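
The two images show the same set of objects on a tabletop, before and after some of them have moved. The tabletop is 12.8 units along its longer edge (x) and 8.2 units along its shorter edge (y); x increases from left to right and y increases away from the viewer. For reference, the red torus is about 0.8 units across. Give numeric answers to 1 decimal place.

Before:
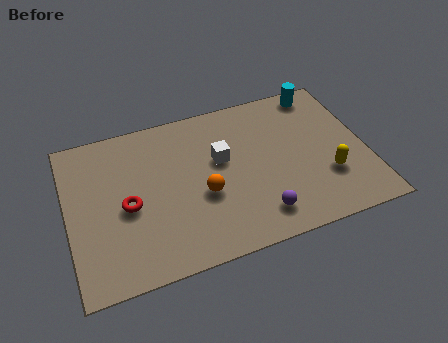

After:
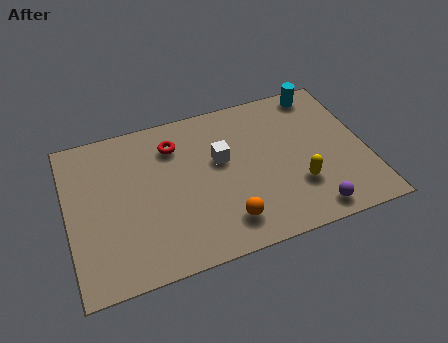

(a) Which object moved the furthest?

the red torus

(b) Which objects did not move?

the white cube and the cyan cylinder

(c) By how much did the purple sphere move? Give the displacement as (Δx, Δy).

(2.2, -0.5)

The purple sphere was at about (7.9, 1.5) and moved to about (10.1, 1.0).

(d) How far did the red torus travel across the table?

3.4

From (2.5, 3.7) to (4.7, 6.3), the red torus covered √(2.2² + 2.6²) ≈ 3.4 units.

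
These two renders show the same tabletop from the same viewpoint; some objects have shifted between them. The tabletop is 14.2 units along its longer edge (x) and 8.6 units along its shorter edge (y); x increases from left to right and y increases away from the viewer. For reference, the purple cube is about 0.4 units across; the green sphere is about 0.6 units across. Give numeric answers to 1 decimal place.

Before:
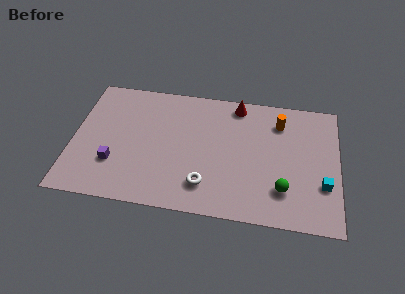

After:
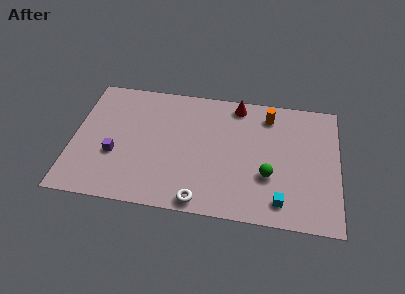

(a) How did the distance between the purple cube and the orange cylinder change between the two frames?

-0.6

They were about 9.6 units apart before and 9.0 after — 0.6 units closer together.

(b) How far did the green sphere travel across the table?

1.1

From (11.3, 2.2) to (10.5, 3.0), the green sphere covered √(0.8² + 0.8²) ≈ 1.1 units.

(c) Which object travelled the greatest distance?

the cyan cube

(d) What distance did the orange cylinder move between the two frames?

0.7

The orange cylinder was near (11.0, 6.7) before and (10.4, 7.1) after, so it travelled √(0.6² + 0.4²) ≈ 0.7 units.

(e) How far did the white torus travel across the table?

1.1

The white torus was near (7.2, 1.9) before and (7.0, 0.8) after, so it travelled √(0.2² + 1.1²) ≈ 1.1 units.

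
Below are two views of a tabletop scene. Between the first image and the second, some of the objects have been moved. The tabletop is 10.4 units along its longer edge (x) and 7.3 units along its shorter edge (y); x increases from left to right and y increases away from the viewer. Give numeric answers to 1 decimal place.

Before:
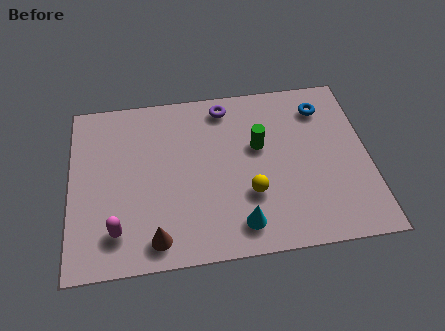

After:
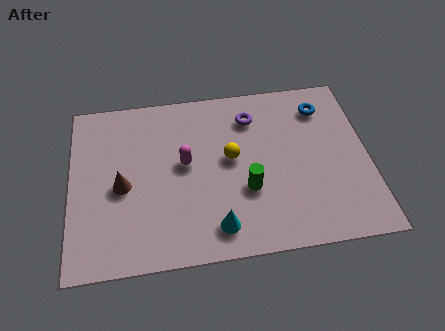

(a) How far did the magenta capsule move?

3.5

From (1.6, 1.5) to (4.0, 4.0), the magenta capsule covered √(2.4² + 2.5²) ≈ 3.5 units.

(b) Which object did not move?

the blue torus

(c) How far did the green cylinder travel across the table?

1.9

The green cylinder moved from about (6.6, 4.4) to (6.1, 2.6), a distance of √(0.5² + 1.8²) ≈ 1.9.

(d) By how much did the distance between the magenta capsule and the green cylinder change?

-3.3

The distance was about 5.8 in the first image and 2.5 in the second, so they moved 3.3 units closer together.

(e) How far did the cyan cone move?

0.8

The cyan cone moved from about (5.8, 1.2) to (5.0, 1.2), a distance of √(0.8² + 0.0²) ≈ 0.8.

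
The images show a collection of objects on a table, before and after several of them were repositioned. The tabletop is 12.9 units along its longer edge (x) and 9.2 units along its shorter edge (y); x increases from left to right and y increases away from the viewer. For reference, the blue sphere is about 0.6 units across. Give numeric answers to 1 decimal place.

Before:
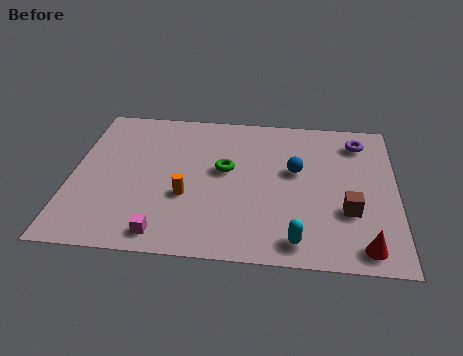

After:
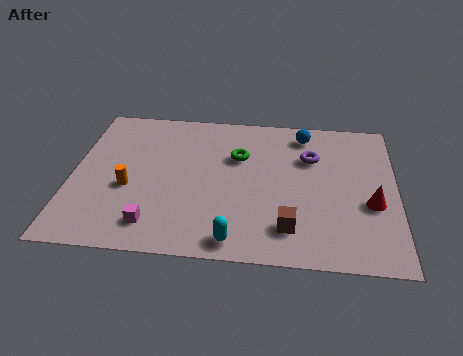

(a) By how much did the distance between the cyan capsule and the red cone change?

+3.3

They were about 2.6 units apart before and 5.9 after — 3.3 units further apart.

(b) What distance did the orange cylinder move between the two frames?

2.3

From (4.6, 3.4) to (2.3, 3.7), the orange cylinder covered √(2.3² + 0.3²) ≈ 2.3 units.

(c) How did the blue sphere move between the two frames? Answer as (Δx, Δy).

(0.3, 2.4)

The blue sphere was at about (8.9, 5.4) and moved to about (9.2, 7.8).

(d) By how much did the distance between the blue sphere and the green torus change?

+0.3

Before: roughly 2.8 units apart; after: 3.1. That's 0.3 units further apart.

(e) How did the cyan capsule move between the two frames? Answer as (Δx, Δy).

(-2.4, -0.2)

The cyan capsule was at about (9.0, 1.2) and moved to about (6.6, 1.0).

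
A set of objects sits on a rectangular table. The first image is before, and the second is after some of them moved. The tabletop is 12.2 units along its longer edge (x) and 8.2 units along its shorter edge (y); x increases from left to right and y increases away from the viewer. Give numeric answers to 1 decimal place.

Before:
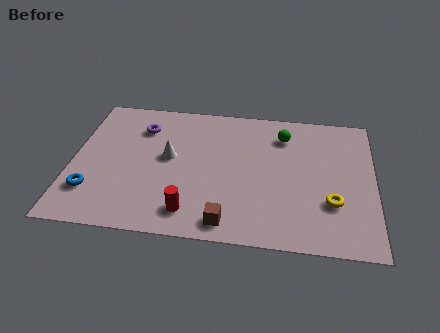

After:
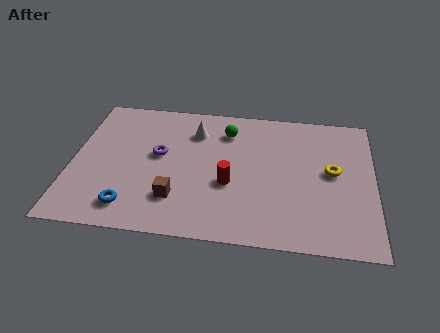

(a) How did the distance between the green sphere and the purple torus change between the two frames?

-2.6

They were about 5.8 units apart before and 3.2 after — 2.6 units closer together.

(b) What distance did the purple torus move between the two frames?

1.8

From (2.7, 6.2) to (3.5, 4.6), the purple torus covered √(0.8² + 1.6²) ≈ 1.8 units.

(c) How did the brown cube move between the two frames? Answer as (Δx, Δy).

(-2.1, 1.1)

The brown cube was at about (6.4, 1.0) and moved to about (4.3, 2.1).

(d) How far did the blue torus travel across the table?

1.7

The blue torus was near (0.9, 2.1) before and (2.5, 1.4) after, so it travelled √(1.6² + 0.7²) ≈ 1.7 units.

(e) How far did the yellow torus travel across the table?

1.8

The yellow torus was near (10.5, 2.6) before and (10.5, 4.4) after, so it travelled √(0.0² + 1.8²) ≈ 1.8 units.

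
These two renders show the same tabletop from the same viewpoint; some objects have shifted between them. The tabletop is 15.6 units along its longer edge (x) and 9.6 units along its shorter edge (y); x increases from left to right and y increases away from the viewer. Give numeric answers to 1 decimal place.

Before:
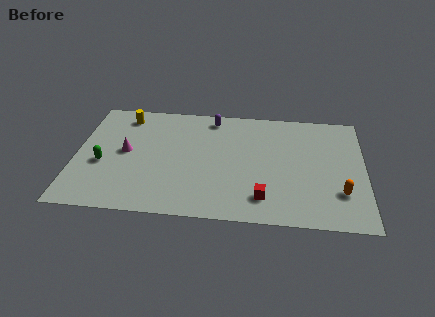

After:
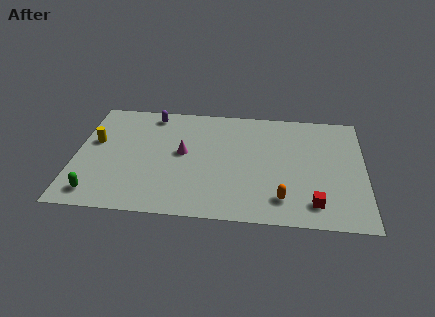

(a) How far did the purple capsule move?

3.3

The purple capsule moved from about (7.3, 8.4) to (4.0, 8.4), a distance of √(3.3² + 0.0²) ≈ 3.3.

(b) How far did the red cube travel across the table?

2.7

The red cube was near (10.2, 1.9) before and (12.9, 1.7) after, so it travelled √(2.7² + 0.2²) ≈ 2.7 units.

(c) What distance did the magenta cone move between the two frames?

3.1

The magenta cone moved from about (2.7, 5.0) to (5.8, 5.2), a distance of √(3.1² + 0.2²) ≈ 3.1.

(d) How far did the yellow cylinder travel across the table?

2.8

The yellow cylinder was near (2.5, 8.1) before and (1.0, 5.7) after, so it travelled √(1.5² + 2.4²) ≈ 2.8 units.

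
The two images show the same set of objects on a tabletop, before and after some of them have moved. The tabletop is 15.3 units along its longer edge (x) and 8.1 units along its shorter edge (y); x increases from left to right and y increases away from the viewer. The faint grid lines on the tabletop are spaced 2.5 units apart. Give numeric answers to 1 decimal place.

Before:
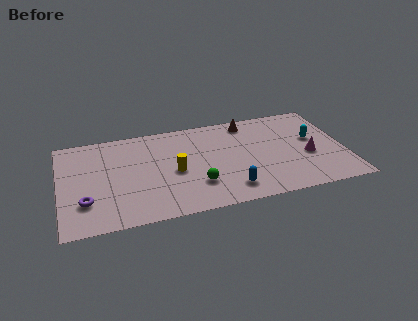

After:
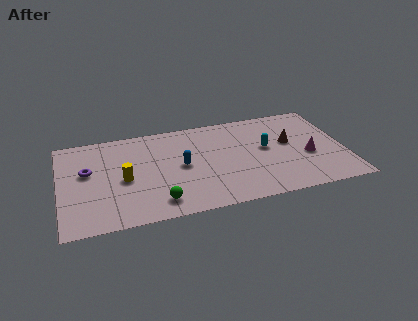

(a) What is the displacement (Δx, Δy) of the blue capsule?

(-2.4, 2.6)

The blue capsule started near (8.9, 1.5) and ended near (6.5, 4.1).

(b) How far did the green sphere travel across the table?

2.3

The green sphere was near (7.2, 2.3) before and (5.1, 1.4) after, so it travelled √(2.1² + 0.9²) ≈ 2.3 units.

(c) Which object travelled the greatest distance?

the blue capsule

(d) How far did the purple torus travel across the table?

2.5

The purple torus moved from about (1.3, 2.3) to (1.5, 4.8), a distance of √(0.2² + 2.5²) ≈ 2.5.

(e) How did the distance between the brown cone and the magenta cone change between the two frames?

-3.1

The distance was about 4.8 in the first image and 1.7 in the second, so they moved 3.1 units closer together.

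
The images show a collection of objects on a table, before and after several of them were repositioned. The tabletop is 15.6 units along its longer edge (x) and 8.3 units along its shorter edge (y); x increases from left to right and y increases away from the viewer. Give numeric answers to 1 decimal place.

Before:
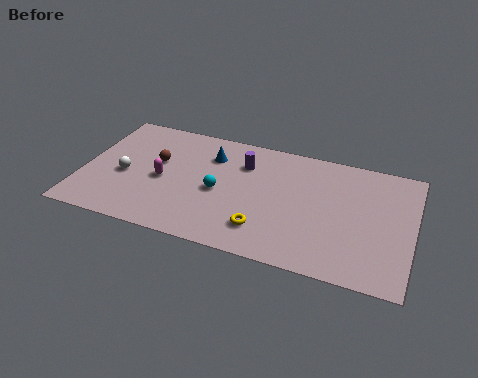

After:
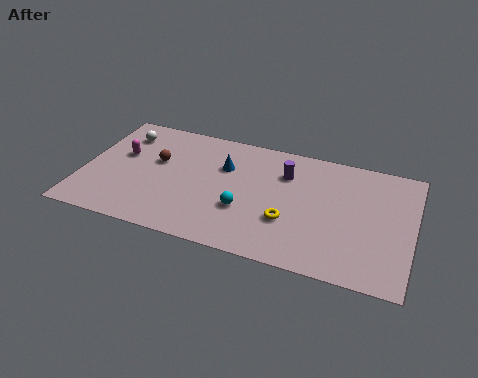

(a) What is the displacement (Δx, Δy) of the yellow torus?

(1.1, 0.9)

From the two frames, the yellow torus sits at roughly (8.8, 1.9) before and (9.9, 2.8) after.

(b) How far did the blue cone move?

0.9

The blue cone was near (5.9, 6.2) before and (6.6, 5.6) after, so it travelled √(0.7² + 0.6²) ≈ 0.9 units.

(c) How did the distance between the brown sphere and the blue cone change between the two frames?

+0.5

The distance was about 2.8 in the first image and 3.3 in the second, so they moved 0.5 units further apart.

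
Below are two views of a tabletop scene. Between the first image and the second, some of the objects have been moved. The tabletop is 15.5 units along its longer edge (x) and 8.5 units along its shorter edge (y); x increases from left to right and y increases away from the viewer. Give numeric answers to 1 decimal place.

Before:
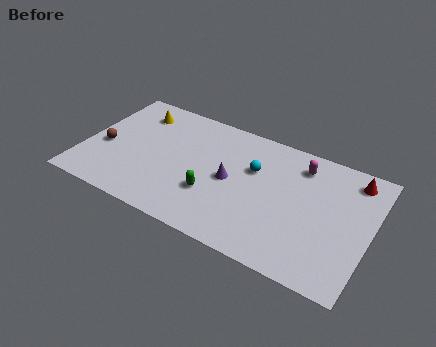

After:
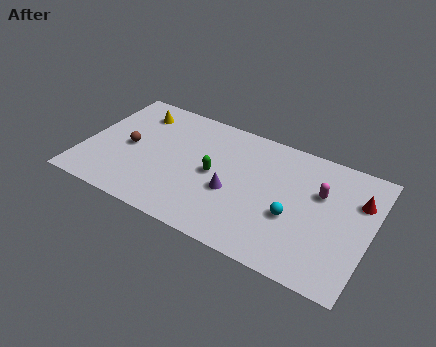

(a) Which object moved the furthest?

the cyan sphere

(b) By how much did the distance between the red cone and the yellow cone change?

+0.4

Before: roughly 11.9 units apart; after: 12.3. That's 0.4 units further apart.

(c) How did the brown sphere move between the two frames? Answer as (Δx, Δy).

(1.3, 0.5)

From the two frames, the brown sphere sits at roughly (1.1, 3.6) before and (2.4, 4.1) after.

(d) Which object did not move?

the yellow cone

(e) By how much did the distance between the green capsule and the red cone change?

-0.6

The distance was about 8.4 in the first image and 7.8 in the second, so they moved 0.6 units closer together.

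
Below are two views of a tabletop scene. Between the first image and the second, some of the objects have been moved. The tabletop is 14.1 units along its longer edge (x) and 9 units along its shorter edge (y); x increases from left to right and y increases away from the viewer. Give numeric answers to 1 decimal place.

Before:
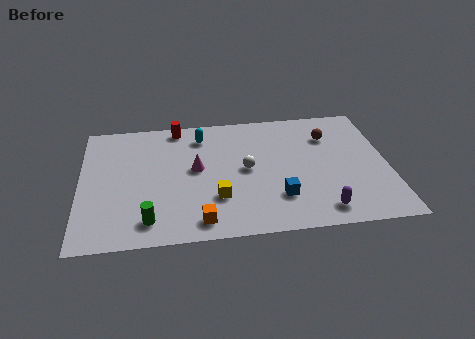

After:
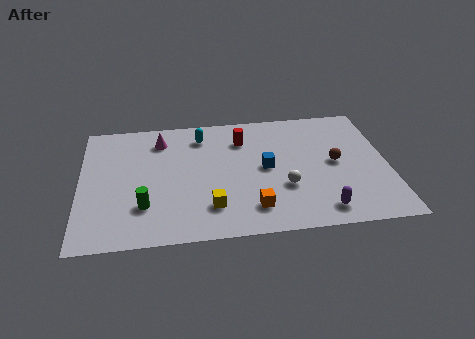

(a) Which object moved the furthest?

the red cylinder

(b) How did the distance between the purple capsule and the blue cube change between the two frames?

+1.9

Before: roughly 2.2 units apart; after: 4.1. That's 1.9 units further apart.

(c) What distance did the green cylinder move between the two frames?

1.0

The green cylinder was near (3.1, 1.5) before and (2.9, 2.5) after, so it travelled √(0.2² + 1.0²) ≈ 1.0 units.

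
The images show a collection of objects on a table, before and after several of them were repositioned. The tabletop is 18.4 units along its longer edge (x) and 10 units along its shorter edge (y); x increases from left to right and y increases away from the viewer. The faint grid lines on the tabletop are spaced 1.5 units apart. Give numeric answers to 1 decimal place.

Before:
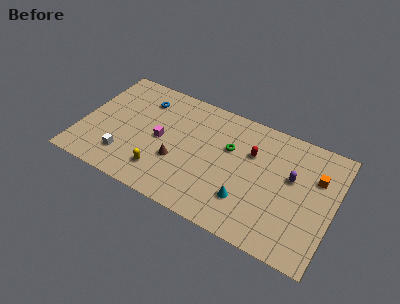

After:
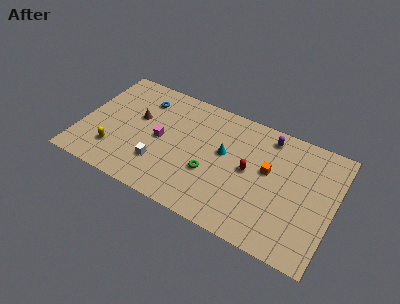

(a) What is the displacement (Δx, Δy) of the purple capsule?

(-2.0, 2.6)

The purple capsule was at about (15.3, 6.0) and moved to about (13.3, 8.6).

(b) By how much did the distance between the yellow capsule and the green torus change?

+0.8

They were about 6.2 units apart before and 7.0 after — 0.8 units further apart.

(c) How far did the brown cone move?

4.1

The brown cone moved from about (7.2, 3.6) to (3.9, 6.0), a distance of √(3.3² + 2.4²) ≈ 4.1.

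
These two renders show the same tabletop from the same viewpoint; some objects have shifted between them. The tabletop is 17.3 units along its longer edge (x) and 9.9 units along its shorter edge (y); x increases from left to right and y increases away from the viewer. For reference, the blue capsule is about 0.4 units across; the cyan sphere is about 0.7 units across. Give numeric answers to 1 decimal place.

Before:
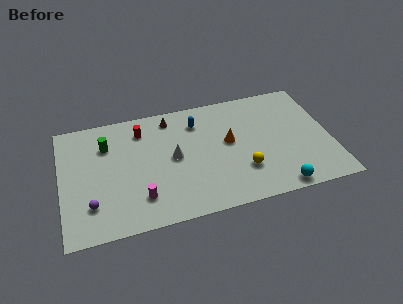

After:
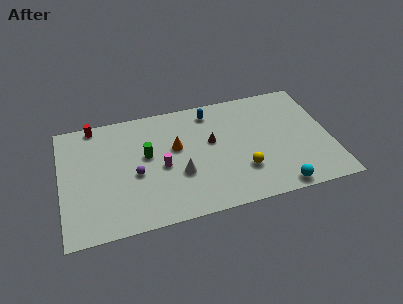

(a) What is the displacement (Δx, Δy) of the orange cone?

(-3.4, 0.4)

The orange cone was at about (10.8, 5.5) and moved to about (7.4, 5.9).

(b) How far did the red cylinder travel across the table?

3.2

The red cylinder moved from about (5.3, 7.9) to (2.3, 9.1), a distance of √(3.0² + 1.2²) ≈ 3.2.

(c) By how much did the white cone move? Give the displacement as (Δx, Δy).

(0.3, -1.5)

The white cone was at about (7.2, 5.1) and moved to about (7.5, 3.6).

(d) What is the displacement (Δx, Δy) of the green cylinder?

(2.5, -1.5)

From the two frames, the green cylinder sits at roughly (3.0, 7.2) before and (5.5, 5.7) after.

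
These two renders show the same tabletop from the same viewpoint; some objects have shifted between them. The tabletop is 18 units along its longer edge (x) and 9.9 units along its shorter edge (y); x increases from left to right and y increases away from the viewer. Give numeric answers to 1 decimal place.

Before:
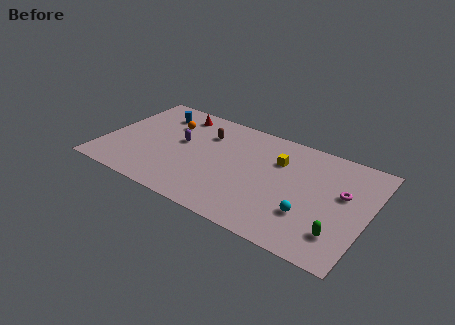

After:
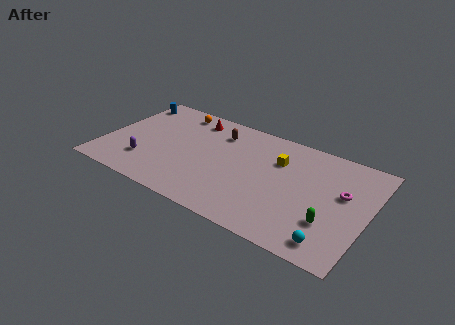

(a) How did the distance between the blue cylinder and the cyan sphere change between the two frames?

+4.3

Before: roughly 12.3 units apart; after: 16.6. That's 4.3 units further apart.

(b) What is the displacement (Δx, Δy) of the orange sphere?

(0.2, 1.5)

The orange sphere was at about (4.0, 7.1) and moved to about (4.2, 8.6).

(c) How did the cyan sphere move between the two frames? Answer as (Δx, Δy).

(1.7, -1.6)

The cyan sphere started near (14.3, 3.0) and ended near (16.0, 1.4).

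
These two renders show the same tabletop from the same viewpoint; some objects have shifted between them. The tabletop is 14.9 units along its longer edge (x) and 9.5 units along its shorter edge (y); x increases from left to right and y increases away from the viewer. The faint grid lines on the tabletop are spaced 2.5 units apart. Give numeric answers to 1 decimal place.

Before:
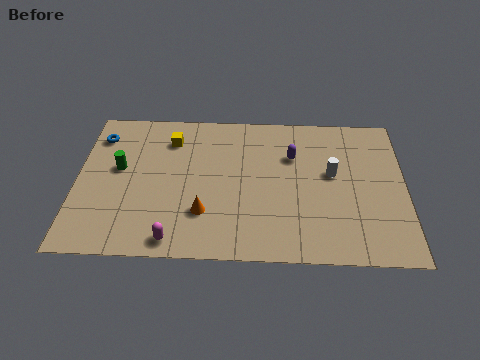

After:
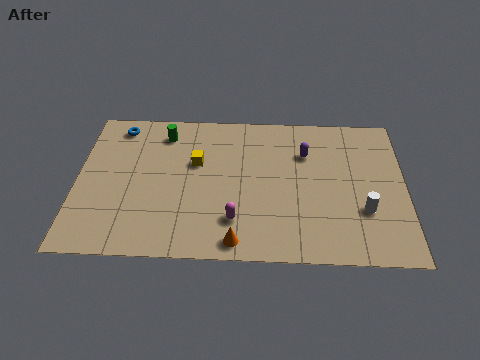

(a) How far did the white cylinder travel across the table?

2.7

From (11.6, 5.4) to (13.0, 3.1), the white cylinder covered √(1.4² + 2.3²) ≈ 2.7 units.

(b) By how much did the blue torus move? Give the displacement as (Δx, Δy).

(0.9, 0.7)

From the two frames, the blue torus sits at roughly (0.9, 7.5) before and (1.8, 8.2) after.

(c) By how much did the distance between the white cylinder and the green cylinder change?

+0.5

The distance was about 9.7 in the first image and 10.2 in the second, so they moved 0.5 units further apart.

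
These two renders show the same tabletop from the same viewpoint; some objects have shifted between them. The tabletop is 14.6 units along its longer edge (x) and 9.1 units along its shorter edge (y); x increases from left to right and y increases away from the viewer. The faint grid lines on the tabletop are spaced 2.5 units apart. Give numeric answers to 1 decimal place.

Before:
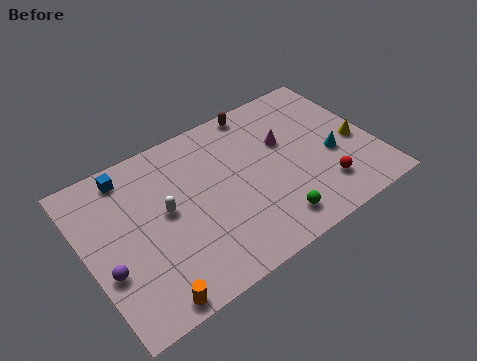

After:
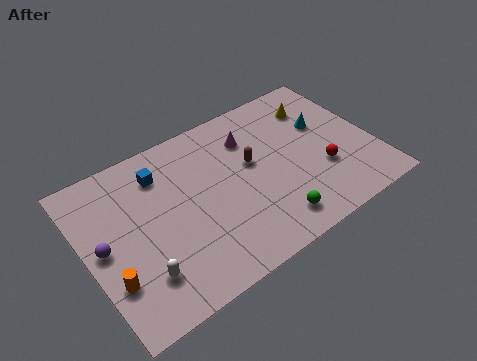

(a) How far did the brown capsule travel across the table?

3.1

The brown capsule was near (9.4, 8.3) before and (8.5, 5.3) after, so it travelled √(0.9² + 3.0²) ≈ 3.1 units.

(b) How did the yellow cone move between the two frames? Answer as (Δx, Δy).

(-1.4, 3.1)

The yellow cone was at about (13.7, 3.9) and moved to about (12.3, 7.0).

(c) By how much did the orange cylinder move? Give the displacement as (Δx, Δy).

(-1.5, 1.9)

The orange cylinder started near (2.4, 0.8) and ended near (0.9, 2.7).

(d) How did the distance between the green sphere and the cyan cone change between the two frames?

+1.3

Before: roughly 4.2 units apart; after: 5.5. That's 1.3 units further apart.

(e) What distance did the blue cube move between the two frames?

1.7

The blue cube was near (2.6, 7.9) before and (4.1, 7.1) after, so it travelled √(1.5² + 0.8²) ≈ 1.7 units.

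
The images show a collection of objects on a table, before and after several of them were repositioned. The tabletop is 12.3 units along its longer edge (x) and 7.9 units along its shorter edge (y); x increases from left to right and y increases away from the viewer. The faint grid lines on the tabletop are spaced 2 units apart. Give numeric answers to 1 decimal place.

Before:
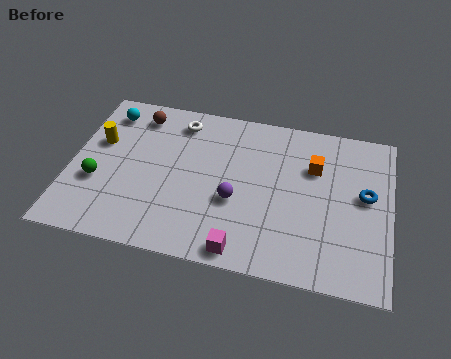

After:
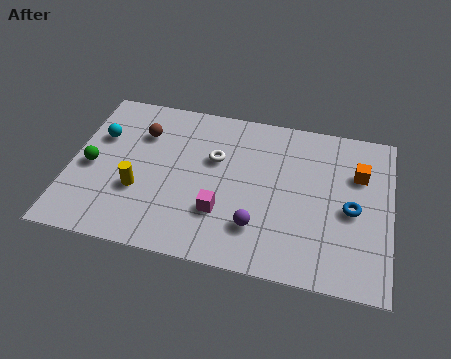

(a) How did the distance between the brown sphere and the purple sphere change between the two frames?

+0.7

The distance was about 5.3 in the first image and 6.0 in the second, so they moved 0.7 units further apart.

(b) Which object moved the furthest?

the yellow cylinder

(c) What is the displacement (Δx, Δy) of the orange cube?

(1.7, 0.0)

The orange cube was at about (9.3, 5.4) and moved to about (11.0, 5.4).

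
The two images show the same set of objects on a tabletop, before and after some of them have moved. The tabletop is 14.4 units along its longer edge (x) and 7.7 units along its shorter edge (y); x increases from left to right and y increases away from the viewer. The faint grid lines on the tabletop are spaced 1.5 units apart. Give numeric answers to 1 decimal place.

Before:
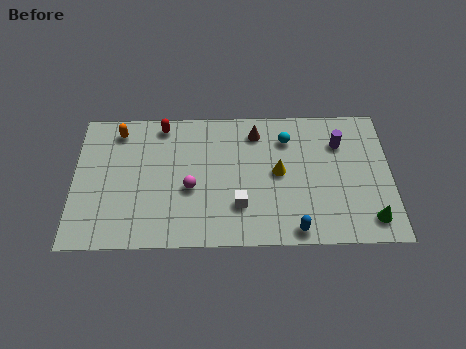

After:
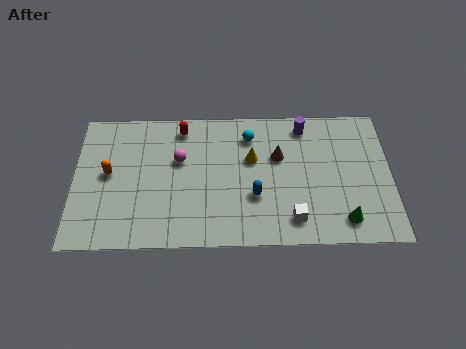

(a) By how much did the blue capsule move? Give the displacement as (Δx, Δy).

(-1.8, 1.9)

The blue capsule was at about (10.0, 0.8) and moved to about (8.2, 2.7).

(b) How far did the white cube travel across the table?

2.5

The white cube moved from about (7.5, 2.2) to (9.9, 1.4), a distance of √(2.4² + 0.8²) ≈ 2.5.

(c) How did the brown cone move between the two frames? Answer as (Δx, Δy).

(1.0, -1.4)

The brown cone started near (8.3, 6.3) and ended near (9.3, 4.9).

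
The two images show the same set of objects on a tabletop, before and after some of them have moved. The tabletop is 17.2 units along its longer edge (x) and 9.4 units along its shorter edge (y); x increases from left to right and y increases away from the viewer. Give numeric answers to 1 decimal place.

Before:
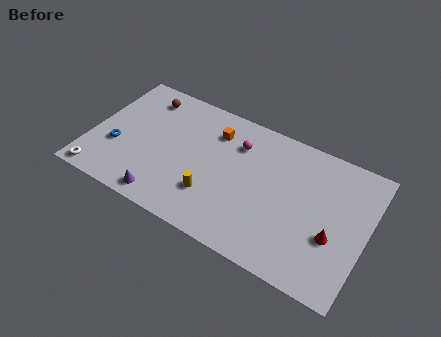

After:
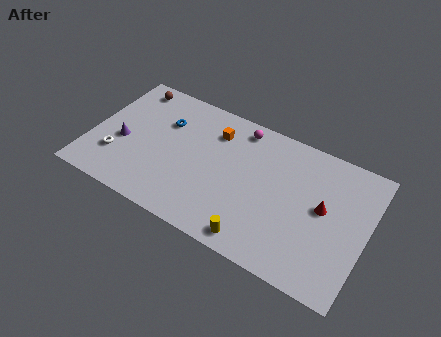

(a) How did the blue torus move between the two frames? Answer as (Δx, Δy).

(2.6, 3.1)

The blue torus was at about (1.7, 3.4) and moved to about (4.3, 6.5).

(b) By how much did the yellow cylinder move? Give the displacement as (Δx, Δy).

(3.0, -1.6)

The yellow cylinder was at about (7.9, 2.7) and moved to about (10.9, 1.1).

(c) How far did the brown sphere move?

1.1

The brown sphere moved from about (2.8, 7.8) to (1.8, 8.2), a distance of √(1.0² + 0.4²) ≈ 1.1.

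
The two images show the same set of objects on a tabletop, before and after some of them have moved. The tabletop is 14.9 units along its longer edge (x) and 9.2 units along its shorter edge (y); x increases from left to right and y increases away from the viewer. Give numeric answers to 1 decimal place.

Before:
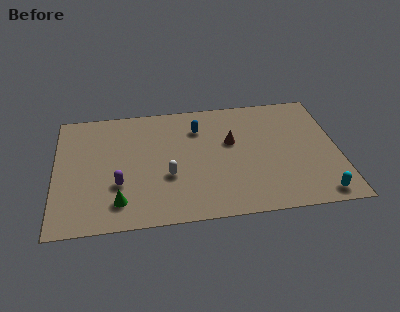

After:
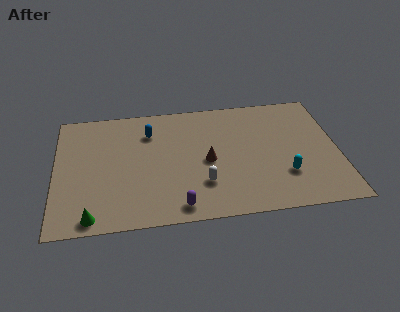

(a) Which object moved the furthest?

the purple capsule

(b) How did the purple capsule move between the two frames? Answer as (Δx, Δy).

(3.1, -2.0)

The purple capsule started near (3.3, 3.1) and ended near (6.4, 1.1).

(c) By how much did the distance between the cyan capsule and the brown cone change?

-2.1

They were about 6.4 units apart before and 4.3 after — 2.1 units closer together.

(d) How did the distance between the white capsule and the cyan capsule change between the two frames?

-3.9

They were about 8.2 units apart before and 4.3 after — 3.9 units closer together.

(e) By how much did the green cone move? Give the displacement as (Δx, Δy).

(-1.4, -0.9)

The green cone was at about (3.3, 1.8) and moved to about (1.9, 0.9).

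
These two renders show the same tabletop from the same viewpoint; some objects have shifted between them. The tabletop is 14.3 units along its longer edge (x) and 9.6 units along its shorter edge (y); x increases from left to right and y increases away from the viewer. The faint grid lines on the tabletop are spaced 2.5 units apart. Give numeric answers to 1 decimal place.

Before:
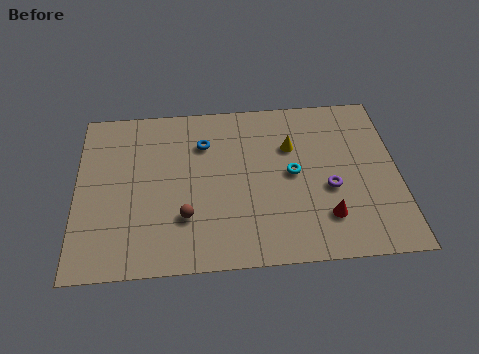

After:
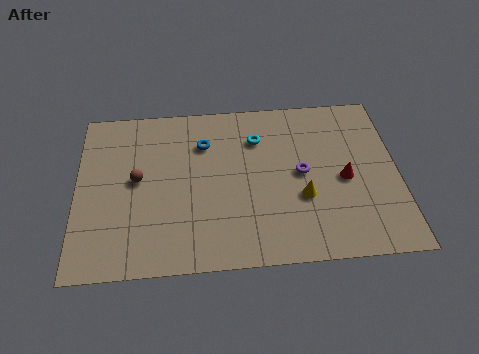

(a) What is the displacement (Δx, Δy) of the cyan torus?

(-1.5, 2.2)

The cyan torus was at about (9.6, 4.9) and moved to about (8.1, 7.1).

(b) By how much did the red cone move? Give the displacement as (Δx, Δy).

(0.9, 2.1)

The red cone was at about (11.0, 2.3) and moved to about (11.9, 4.4).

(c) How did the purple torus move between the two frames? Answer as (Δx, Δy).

(-1.2, 1.0)

The purple torus started near (11.2, 3.9) and ended near (10.0, 4.9).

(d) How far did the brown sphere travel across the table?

3.1

From (4.8, 2.8) to (2.7, 5.1), the brown sphere covered √(2.1² + 2.3²) ≈ 3.1 units.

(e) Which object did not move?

the blue torus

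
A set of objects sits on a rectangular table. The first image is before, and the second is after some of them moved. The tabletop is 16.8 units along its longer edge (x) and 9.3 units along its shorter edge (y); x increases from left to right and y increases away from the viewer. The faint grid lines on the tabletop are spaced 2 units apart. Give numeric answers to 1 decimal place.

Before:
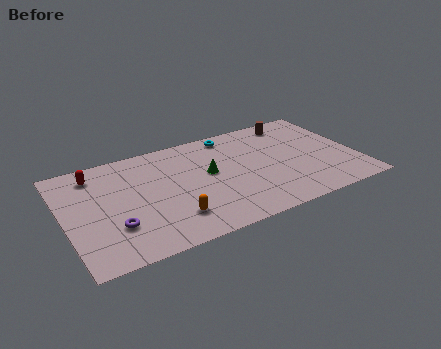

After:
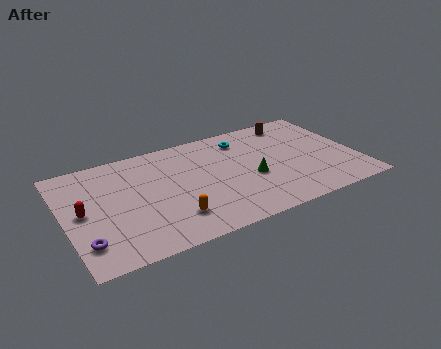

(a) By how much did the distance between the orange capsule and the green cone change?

+1.2

Before: roughly 3.9 units apart; after: 5.1. That's 1.2 units further apart.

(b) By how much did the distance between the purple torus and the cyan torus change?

+1.9

The distance was about 9.2 in the first image and 11.1 in the second, so they moved 1.9 units further apart.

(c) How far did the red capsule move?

3.2

The red capsule moved from about (2.0, 7.7) to (1.0, 4.7), a distance of √(1.0² + 3.0²) ≈ 3.2.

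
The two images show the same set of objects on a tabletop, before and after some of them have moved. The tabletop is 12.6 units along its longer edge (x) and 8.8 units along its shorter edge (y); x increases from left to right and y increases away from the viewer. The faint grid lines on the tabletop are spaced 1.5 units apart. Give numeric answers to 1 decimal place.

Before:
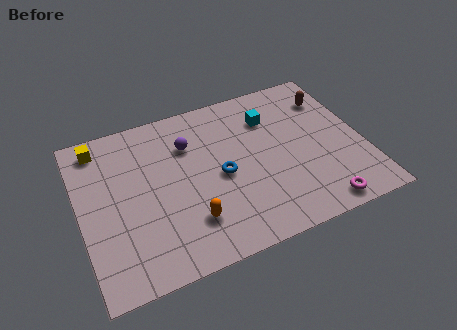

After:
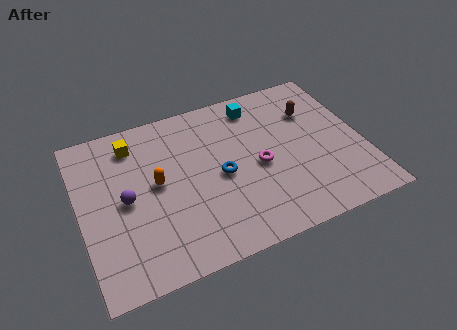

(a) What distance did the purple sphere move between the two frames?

3.6

From (5.0, 6.3) to (2.0, 4.3), the purple sphere covered √(3.0² + 2.0²) ≈ 3.6 units.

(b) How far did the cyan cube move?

1.0

The cyan cube moved from about (8.7, 6.5) to (8.2, 7.4), a distance of √(0.5² + 0.9²) ≈ 1.0.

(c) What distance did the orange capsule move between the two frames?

2.8

From (4.6, 2.2) to (3.4, 4.7), the orange capsule covered √(1.2² + 2.5²) ≈ 2.8 units.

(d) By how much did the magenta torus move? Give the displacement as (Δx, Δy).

(-2.3, 3.1)

From the two frames, the magenta torus sits at roughly (10.2, 0.9) before and (7.9, 4.0) after.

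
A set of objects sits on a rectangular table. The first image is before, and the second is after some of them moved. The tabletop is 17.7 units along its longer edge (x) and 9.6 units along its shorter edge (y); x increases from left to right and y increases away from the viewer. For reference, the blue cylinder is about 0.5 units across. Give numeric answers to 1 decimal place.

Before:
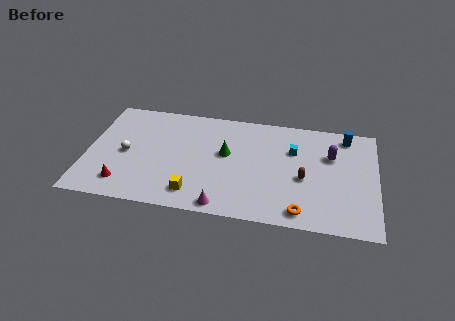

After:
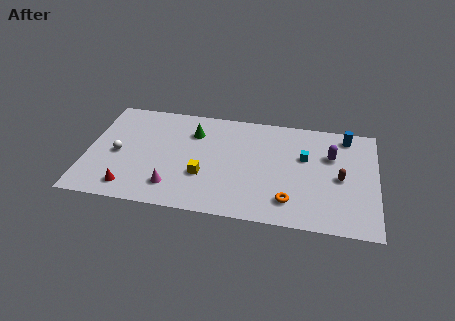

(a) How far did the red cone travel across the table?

0.5

The red cone was near (2.4, 1.8) before and (2.8, 1.5) after, so it travelled √(0.4² + 0.3²) ≈ 0.5 units.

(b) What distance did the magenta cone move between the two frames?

3.3

The magenta cone was near (8.5, 0.9) before and (5.4, 2.0) after, so it travelled √(3.1² + 1.1²) ≈ 3.3 units.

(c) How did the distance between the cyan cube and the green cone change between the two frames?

+2.8

Before: roughly 4.2 units apart; after: 7.0. That's 2.8 units further apart.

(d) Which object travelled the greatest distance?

the magenta cone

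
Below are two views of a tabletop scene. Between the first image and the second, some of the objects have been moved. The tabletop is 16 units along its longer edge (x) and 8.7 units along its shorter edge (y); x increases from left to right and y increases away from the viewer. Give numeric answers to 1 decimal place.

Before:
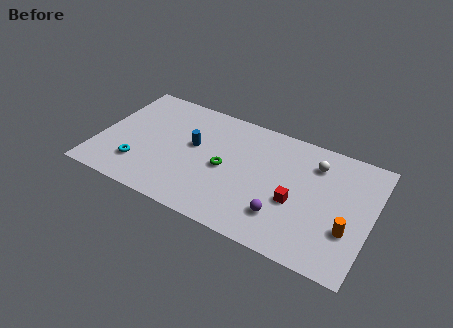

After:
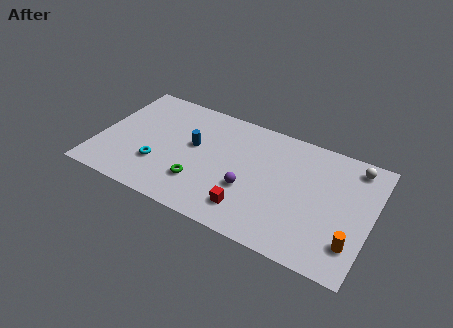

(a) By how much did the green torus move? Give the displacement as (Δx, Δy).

(-1.3, -1.7)

The green torus started near (7.5, 4.1) and ended near (6.2, 2.4).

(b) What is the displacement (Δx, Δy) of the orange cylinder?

(0.3, -0.8)

From the two frames, the orange cylinder sits at roughly (14.8, 2.9) before and (15.1, 2.1) after.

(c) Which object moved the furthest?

the red cube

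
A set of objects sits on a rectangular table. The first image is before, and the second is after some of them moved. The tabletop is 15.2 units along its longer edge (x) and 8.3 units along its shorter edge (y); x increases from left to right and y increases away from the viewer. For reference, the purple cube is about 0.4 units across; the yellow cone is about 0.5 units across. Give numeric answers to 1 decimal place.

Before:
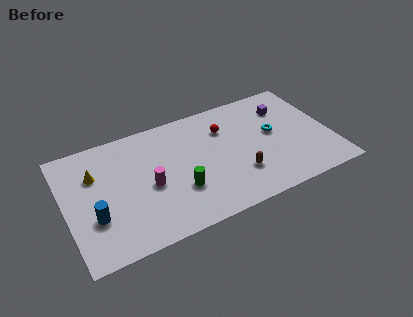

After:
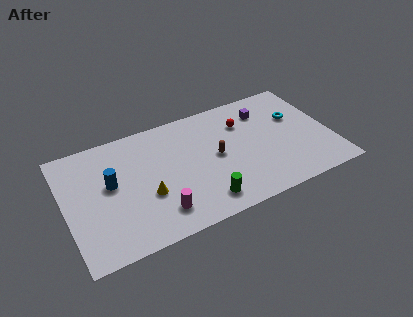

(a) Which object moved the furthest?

the yellow cone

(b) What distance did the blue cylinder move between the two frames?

2.2

The blue cylinder was near (1.5, 2.8) before and (2.6, 4.7) after, so it travelled √(1.1² + 1.9²) ≈ 2.2 units.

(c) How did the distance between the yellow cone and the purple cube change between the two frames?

-3.2

The distance was about 11.1 in the first image and 7.9 in the second, so they moved 3.2 units closer together.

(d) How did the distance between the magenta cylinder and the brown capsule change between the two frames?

-0.8

The distance was about 5.2 in the first image and 4.4 in the second, so they moved 0.8 units closer together.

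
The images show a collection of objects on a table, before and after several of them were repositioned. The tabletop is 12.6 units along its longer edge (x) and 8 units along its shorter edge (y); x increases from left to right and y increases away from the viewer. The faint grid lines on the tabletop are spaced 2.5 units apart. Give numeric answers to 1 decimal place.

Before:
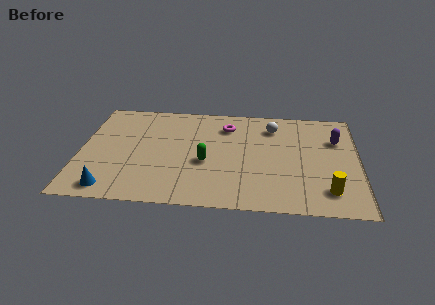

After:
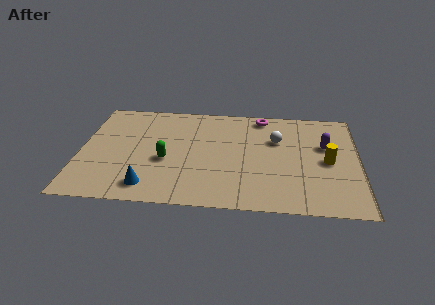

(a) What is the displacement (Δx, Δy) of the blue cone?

(1.7, 0.3)

The blue cone was at about (1.5, 1.0) and moved to about (3.2, 1.3).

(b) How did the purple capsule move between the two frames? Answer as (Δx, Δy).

(-0.5, -0.5)

The purple capsule was at about (11.6, 5.5) and moved to about (11.1, 5.0).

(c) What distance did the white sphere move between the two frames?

1.0

The white sphere was near (8.7, 6.3) before and (8.9, 5.3) after, so it travelled √(0.2² + 1.0²) ≈ 1.0 units.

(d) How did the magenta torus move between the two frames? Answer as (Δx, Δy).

(1.6, 0.9)

The magenta torus was at about (6.6, 6.2) and moved to about (8.2, 7.1).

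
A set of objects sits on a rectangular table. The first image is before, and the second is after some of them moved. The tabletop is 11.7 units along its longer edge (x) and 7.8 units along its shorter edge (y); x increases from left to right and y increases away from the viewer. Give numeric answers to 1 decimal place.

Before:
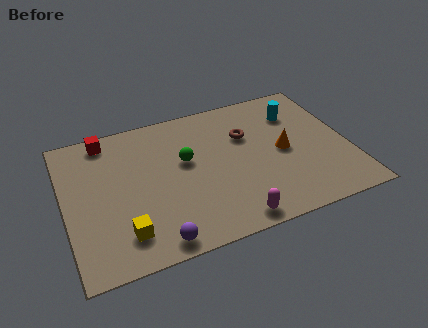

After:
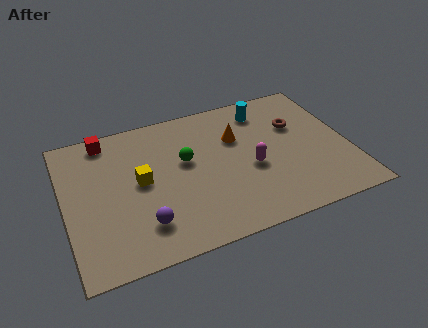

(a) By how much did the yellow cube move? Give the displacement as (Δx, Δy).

(0.9, 2.5)

The yellow cube started near (2.2, 1.6) and ended near (3.1, 4.1).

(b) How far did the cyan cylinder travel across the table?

1.4

From (9.8, 5.8) to (8.5, 6.4), the cyan cylinder covered √(1.3² + 0.6²) ≈ 1.4 units.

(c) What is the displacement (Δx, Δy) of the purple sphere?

(-0.4, 1.0)

The purple sphere started near (3.4, 0.8) and ended near (3.0, 1.8).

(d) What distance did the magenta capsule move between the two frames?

2.7

The magenta capsule was near (6.5, 0.8) before and (7.6, 3.3) after, so it travelled √(1.1² + 2.5²) ≈ 2.7 units.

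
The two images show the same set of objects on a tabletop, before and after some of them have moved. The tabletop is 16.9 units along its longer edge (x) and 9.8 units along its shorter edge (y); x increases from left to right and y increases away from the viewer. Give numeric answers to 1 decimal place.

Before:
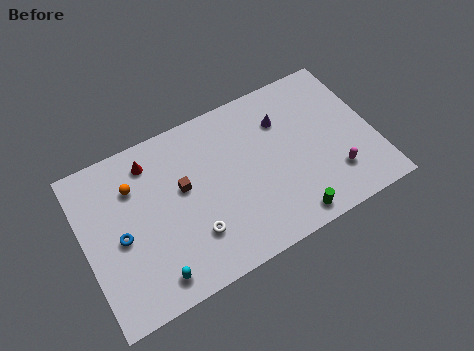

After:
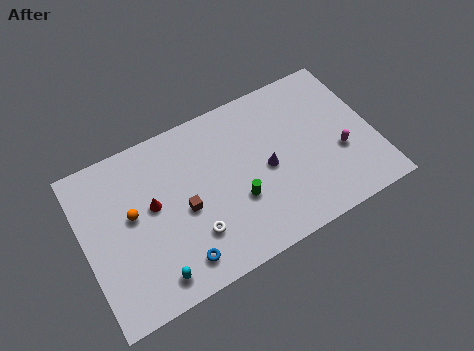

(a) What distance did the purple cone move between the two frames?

2.8

The purple cone moved from about (11.9, 7.1) to (10.6, 4.6), a distance of √(1.3² + 2.5²) ≈ 2.8.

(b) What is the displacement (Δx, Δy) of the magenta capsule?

(0.5, 1.2)

The magenta capsule was at about (14.3, 2.5) and moved to about (14.8, 3.7).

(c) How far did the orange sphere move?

1.6

From (3.1, 7.1) to (2.8, 5.5), the orange sphere covered √(0.3² + 1.6²) ≈ 1.6 units.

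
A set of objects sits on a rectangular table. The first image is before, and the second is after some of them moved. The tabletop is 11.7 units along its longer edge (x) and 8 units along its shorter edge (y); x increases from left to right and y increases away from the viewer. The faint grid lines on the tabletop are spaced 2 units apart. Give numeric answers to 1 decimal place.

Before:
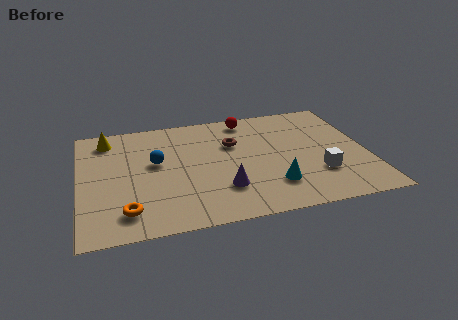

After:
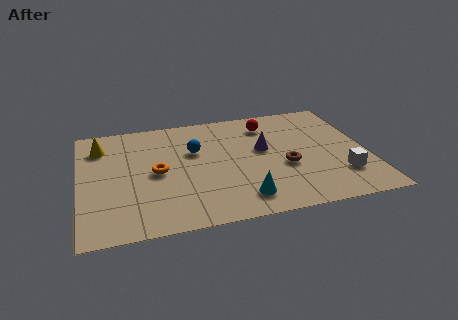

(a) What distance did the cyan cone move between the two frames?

1.4

The cyan cone was near (7.7, 2.0) before and (6.4, 1.4) after, so it travelled √(1.3² + 0.6²) ≈ 1.4 units.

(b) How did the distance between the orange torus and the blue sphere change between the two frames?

-1.4

The distance was about 3.4 in the first image and 2.0 in the second, so they moved 1.4 units closer together.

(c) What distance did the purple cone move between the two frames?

3.0

The purple cone was near (5.7, 2.2) before and (7.5, 4.6) after, so it travelled √(1.8² + 2.4²) ≈ 3.0 units.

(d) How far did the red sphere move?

1.0

The red sphere moved from about (7.0, 7.0) to (7.8, 6.4), a distance of √(0.8² + 0.6²) ≈ 1.0.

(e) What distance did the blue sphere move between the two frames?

1.7

The blue sphere was near (3.1, 4.6) before and (4.7, 5.1) after, so it travelled √(1.6² + 0.5²) ≈ 1.7 units.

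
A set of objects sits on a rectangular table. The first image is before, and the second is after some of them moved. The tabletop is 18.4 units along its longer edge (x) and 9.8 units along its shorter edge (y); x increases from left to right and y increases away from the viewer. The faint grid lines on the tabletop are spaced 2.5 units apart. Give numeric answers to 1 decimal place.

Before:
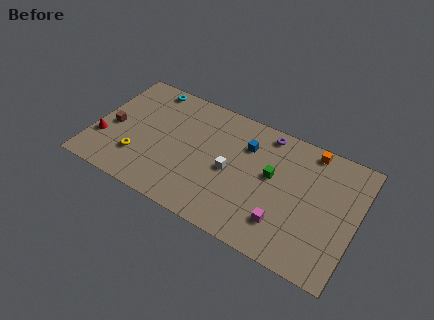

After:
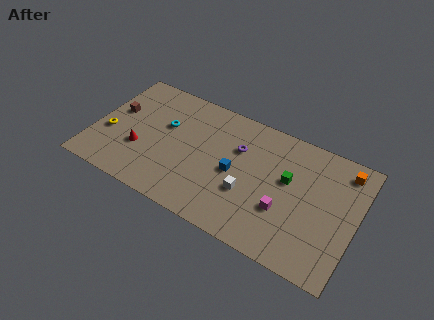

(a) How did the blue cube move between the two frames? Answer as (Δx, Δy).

(-0.5, -2.5)

The blue cube started near (10.5, 7.1) and ended near (10.0, 4.6).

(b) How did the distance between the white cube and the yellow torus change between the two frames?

+3.4

Before: roughly 6.6 units apart; after: 10.0. That's 3.4 units further apart.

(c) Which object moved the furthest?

the cyan torus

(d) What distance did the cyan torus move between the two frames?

3.1

The cyan torus moved from about (3.2, 8.8) to (4.8, 6.1), a distance of √(1.6² + 2.7²) ≈ 3.1.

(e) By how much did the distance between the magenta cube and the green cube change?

-1.0

The distance was about 3.4 in the first image and 2.4 in the second, so they moved 1.0 units closer together.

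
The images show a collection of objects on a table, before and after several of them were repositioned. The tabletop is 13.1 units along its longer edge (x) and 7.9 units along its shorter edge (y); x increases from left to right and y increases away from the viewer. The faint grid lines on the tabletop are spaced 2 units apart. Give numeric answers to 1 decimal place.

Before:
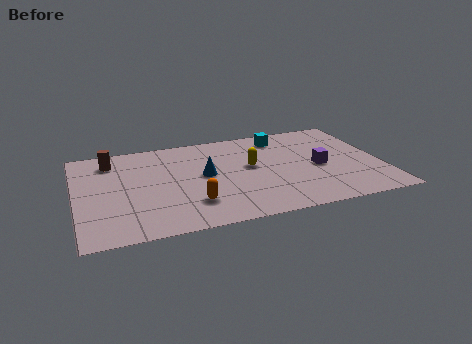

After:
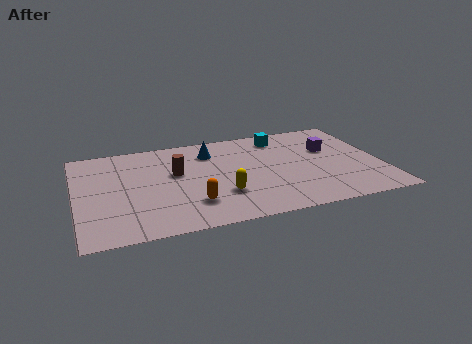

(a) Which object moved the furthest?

the brown cylinder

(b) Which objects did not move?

the cyan cube and the orange capsule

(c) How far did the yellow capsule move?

2.4

From (7.5, 4.4) to (6.1, 2.4), the yellow capsule covered √(1.4² + 2.0²) ≈ 2.4 units.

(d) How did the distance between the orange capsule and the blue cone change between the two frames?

+1.9

The distance was about 2.3 in the first image and 4.2 in the second, so they moved 1.9 units further apart.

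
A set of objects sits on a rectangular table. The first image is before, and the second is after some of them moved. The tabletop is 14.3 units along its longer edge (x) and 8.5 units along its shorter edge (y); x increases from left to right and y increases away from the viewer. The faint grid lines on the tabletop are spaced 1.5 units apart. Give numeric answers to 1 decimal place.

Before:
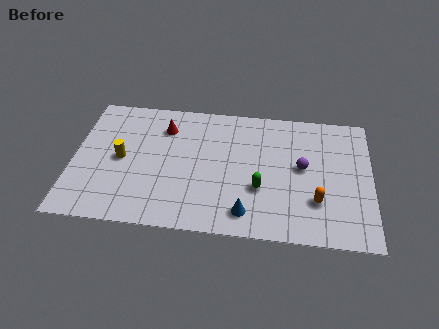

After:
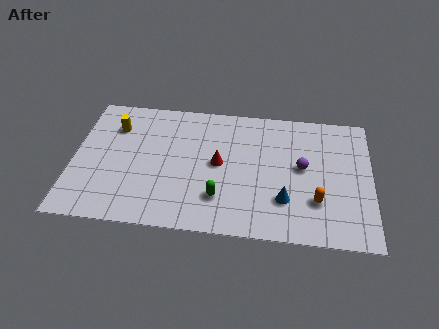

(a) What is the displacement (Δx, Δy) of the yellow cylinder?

(-0.4, 2.1)

The yellow cylinder was at about (2.3, 4.2) and moved to about (1.9, 6.3).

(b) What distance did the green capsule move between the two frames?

2.1

The green capsule moved from about (9.0, 3.0) to (7.1, 2.2), a distance of √(1.9² + 0.8²) ≈ 2.1.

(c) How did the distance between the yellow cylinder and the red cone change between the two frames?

+2.4

Before: roughly 3.0 units apart; after: 5.4. That's 2.4 units further apart.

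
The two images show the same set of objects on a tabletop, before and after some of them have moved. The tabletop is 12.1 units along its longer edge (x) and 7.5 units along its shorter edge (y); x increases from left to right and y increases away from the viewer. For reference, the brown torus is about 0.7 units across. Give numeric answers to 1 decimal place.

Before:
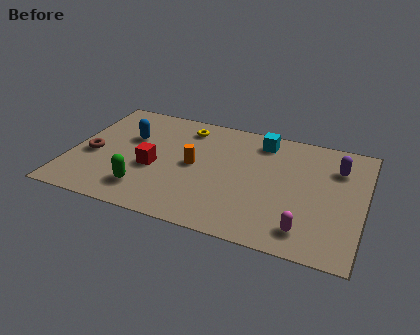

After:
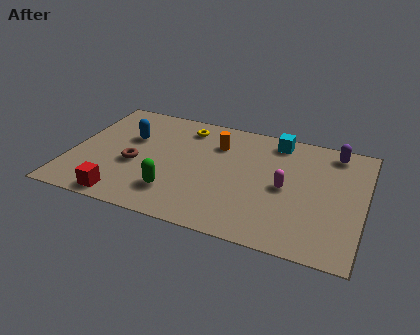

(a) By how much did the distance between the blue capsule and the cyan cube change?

+0.6

Before: roughly 5.6 units apart; after: 6.2. That's 0.6 units further apart.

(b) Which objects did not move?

the blue capsule and the yellow torus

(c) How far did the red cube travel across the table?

2.5

The red cube moved from about (3.5, 3.1) to (2.5, 0.8), a distance of √(1.0² + 2.3²) ≈ 2.5.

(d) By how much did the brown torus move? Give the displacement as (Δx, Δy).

(1.8, -0.1)

The brown torus was at about (0.9, 3.2) and moved to about (2.7, 3.1).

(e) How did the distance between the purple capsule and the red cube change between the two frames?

+2.2

Before: roughly 7.8 units apart; after: 10.0. That's 2.2 units further apart.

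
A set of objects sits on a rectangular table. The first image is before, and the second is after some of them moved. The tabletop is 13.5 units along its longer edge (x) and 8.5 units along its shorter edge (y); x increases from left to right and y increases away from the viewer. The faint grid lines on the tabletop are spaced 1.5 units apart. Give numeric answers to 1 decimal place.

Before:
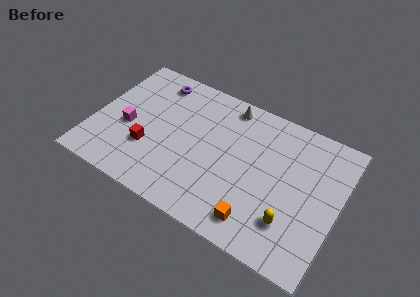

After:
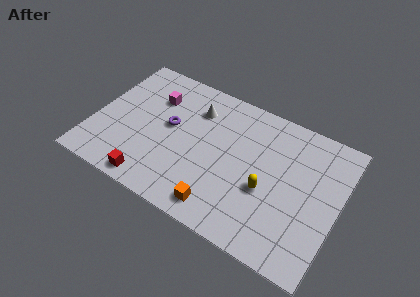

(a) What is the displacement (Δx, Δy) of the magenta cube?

(1.1, 2.5)

The magenta cube was at about (1.9, 3.6) and moved to about (3.0, 6.1).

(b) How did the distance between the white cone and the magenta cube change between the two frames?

-4.1

The distance was about 6.4 in the first image and 2.3 in the second, so they moved 4.1 units closer together.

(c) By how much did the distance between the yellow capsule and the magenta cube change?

-2.2

They were about 9.4 units apart before and 7.2 after — 2.2 units closer together.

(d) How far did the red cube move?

2.0

The red cube moved from about (3.2, 2.8) to (3.7, 0.9), a distance of √(0.5² + 1.9²) ≈ 2.0.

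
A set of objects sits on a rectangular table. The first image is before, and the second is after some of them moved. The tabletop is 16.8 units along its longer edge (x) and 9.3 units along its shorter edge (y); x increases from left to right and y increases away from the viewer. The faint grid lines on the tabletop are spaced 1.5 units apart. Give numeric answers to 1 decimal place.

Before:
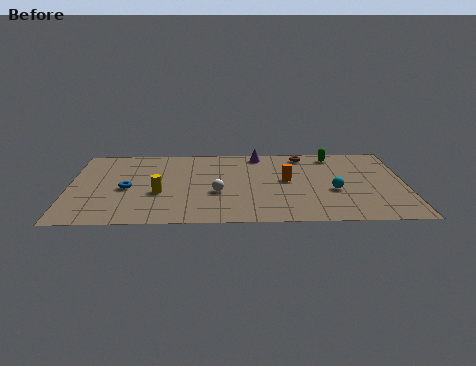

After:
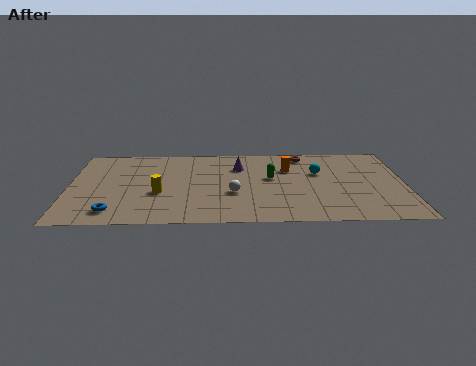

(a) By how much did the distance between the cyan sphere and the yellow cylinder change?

-0.4

The distance was about 8.7 in the first image and 8.3 in the second, so they moved 0.4 units closer together.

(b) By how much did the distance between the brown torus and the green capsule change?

+1.8

They were about 1.5 units apart before and 3.3 after — 1.8 units further apart.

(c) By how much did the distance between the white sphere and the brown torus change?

-0.5

Before: roughly 6.3 units apart; after: 5.8. That's 0.5 units closer together.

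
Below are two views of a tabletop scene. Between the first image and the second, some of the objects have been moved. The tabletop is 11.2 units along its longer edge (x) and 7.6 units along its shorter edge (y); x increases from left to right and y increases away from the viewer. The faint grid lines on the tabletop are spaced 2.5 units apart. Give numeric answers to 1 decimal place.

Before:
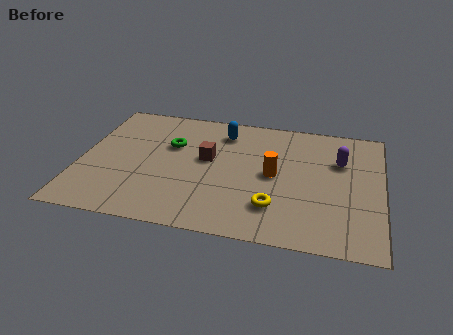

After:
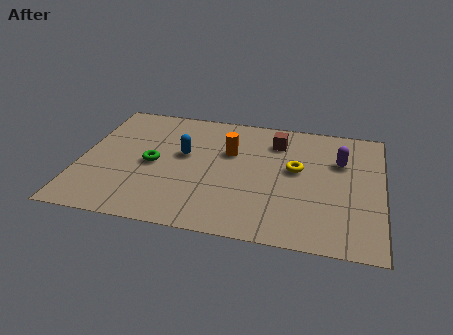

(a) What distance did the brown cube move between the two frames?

3.0

The brown cube moved from about (4.7, 4.3) to (7.2, 5.9), a distance of √(2.5² + 1.6²) ≈ 3.0.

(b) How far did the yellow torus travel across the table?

2.5

The yellow torus was near (7.3, 1.9) before and (8.0, 4.3) after, so it travelled √(0.7² + 2.4²) ≈ 2.5 units.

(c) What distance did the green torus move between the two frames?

1.4

The green torus moved from about (3.3, 4.9) to (2.7, 3.6), a distance of √(0.6² + 1.3²) ≈ 1.4.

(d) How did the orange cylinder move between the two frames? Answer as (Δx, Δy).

(-1.7, 1.1)

The orange cylinder started near (7.2, 3.8) and ended near (5.5, 4.9).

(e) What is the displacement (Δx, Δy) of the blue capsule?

(-1.4, -1.7)

The blue capsule was at about (5.2, 6.1) and moved to about (3.8, 4.4).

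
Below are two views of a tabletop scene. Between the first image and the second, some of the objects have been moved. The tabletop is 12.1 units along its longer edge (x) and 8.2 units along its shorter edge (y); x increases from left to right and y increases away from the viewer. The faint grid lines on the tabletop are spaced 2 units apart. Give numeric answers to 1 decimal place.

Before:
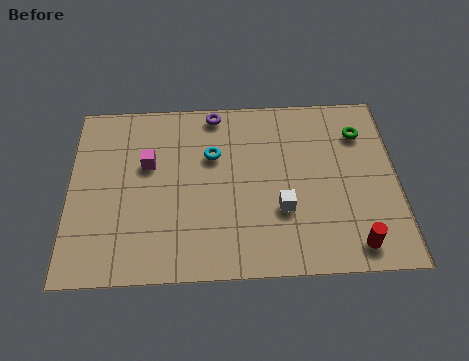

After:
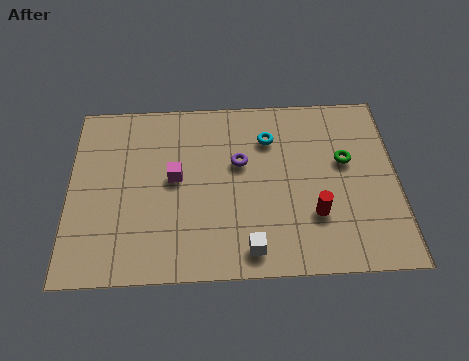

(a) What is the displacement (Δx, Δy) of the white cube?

(-1.2, -1.7)

From the two frames, the white cube sits at roughly (7.8, 2.8) before and (6.6, 1.1) after.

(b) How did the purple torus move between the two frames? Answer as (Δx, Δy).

(0.9, -2.4)

The purple torus was at about (5.4, 7.4) and moved to about (6.3, 5.0).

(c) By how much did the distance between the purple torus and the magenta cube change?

-0.9

They were about 3.4 units apart before and 2.5 after — 0.9 units closer together.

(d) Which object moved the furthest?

the purple torus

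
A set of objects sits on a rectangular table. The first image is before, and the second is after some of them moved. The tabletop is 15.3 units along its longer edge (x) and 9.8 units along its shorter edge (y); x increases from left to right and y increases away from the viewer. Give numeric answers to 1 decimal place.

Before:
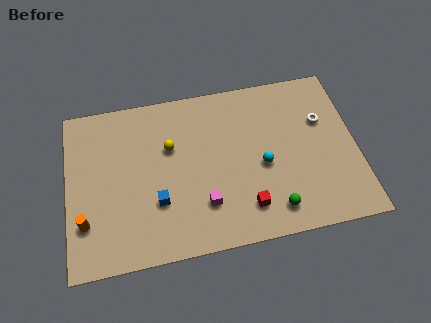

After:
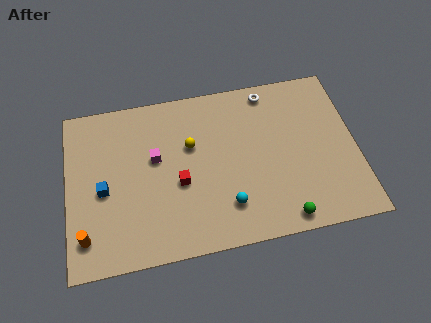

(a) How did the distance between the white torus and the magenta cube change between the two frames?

-0.7

The distance was about 7.5 in the first image and 6.8 in the second, so they moved 0.7 units closer together.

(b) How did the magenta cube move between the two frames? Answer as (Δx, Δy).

(-2.4, 3.2)

The magenta cube was at about (7.1, 2.6) and moved to about (4.7, 5.8).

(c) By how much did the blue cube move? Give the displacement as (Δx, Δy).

(-2.8, 1.2)

The blue cube was at about (4.7, 3.2) and moved to about (1.9, 4.4).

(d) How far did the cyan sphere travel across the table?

2.8

The cyan sphere was near (10.3, 4.3) before and (8.3, 2.3) after, so it travelled √(2.0² + 2.0²) ≈ 2.8 units.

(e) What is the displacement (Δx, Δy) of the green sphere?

(0.5, -0.6)

The green sphere was at about (10.7, 1.6) and moved to about (11.2, 1.0).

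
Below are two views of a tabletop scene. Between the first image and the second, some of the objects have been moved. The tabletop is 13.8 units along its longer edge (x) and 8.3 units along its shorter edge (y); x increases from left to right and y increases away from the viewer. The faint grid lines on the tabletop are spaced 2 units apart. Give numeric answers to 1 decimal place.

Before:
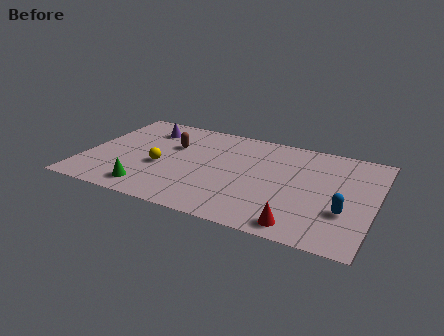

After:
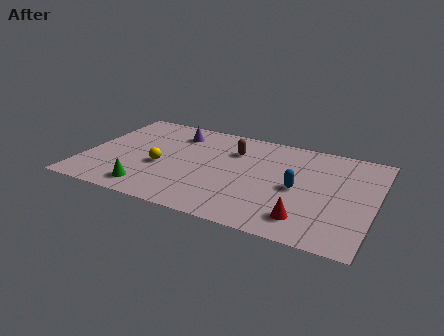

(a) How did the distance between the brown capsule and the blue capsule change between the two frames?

-5.0

They were about 8.9 units apart before and 3.9 after — 5.0 units closer together.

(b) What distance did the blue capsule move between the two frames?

2.5

The blue capsule was near (12.5, 2.8) before and (10.2, 3.9) after, so it travelled √(2.3² + 1.1²) ≈ 2.5 units.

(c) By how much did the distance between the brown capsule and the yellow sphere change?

+2.1

Before: roughly 2.0 units apart; after: 4.1. That's 2.1 units further apart.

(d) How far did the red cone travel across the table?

0.6

From (10.6, 1.0) to (10.8, 1.6), the red cone covered √(0.2² + 0.6²) ≈ 0.6 units.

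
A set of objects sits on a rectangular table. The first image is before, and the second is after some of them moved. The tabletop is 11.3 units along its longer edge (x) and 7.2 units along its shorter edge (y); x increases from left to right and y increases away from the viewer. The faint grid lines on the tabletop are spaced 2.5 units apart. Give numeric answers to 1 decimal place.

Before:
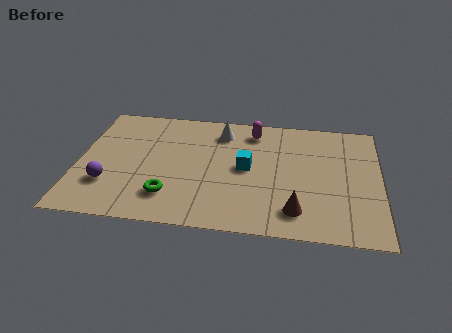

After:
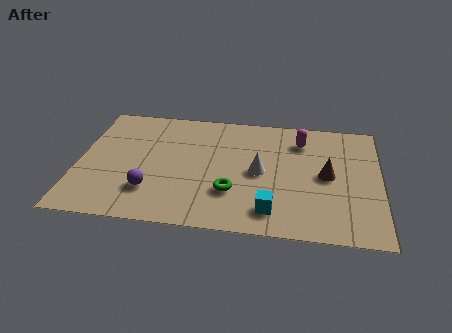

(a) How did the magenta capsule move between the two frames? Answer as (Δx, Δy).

(1.8, -0.4)

The magenta capsule started near (6.5, 6.0) and ended near (8.3, 5.6).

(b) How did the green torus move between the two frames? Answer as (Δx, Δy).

(2.3, 0.5)

The green torus was at about (3.5, 1.7) and moved to about (5.8, 2.2).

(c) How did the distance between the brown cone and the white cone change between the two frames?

-2.8

Before: roughly 5.3 units apart; after: 2.5. That's 2.8 units closer together.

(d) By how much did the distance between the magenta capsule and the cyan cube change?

+2.1

The distance was about 2.3 in the first image and 4.4 in the second, so they moved 2.1 units further apart.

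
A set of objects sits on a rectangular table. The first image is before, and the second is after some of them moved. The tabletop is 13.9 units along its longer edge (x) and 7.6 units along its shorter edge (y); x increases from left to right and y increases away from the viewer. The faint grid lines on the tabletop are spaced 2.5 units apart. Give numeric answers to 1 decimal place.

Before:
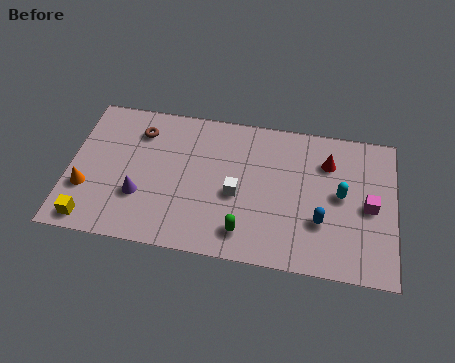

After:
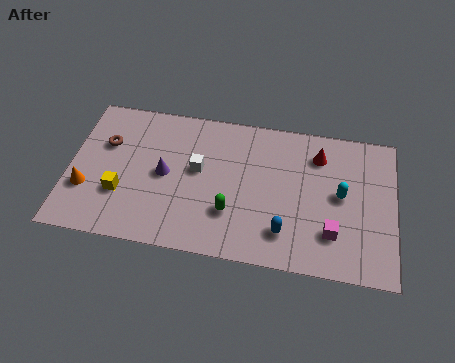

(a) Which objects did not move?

the cyan capsule and the orange cone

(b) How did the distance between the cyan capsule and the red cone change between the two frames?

+0.4

Before: roughly 1.7 units apart; after: 2.1. That's 0.4 units further apart.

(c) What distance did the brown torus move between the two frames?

1.7

The brown torus was near (2.9, 5.9) before and (1.5, 5.0) after, so it travelled √(1.4² + 0.9²) ≈ 1.7 units.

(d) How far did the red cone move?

0.5

From (11.0, 5.6) to (10.6, 5.9), the red cone covered √(0.4² + 0.3²) ≈ 0.5 units.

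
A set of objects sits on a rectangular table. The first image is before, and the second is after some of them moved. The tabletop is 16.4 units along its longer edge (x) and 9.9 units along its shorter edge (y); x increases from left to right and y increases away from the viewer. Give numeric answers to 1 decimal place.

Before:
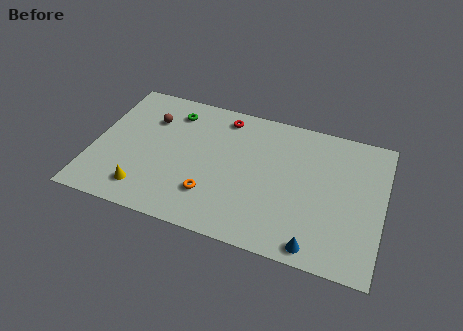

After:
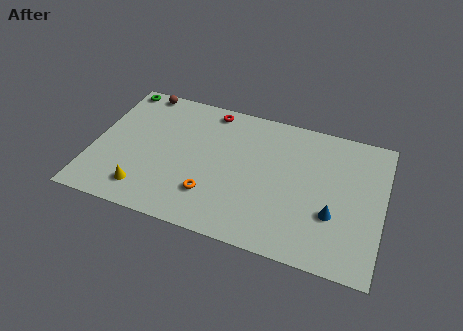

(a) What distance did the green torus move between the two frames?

3.4

From (4.2, 8.0) to (0.9, 9.0), the green torus covered √(3.3² + 1.0²) ≈ 3.4 units.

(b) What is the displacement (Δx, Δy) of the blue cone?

(0.8, 2.4)

From the two frames, the blue cone sits at roughly (12.9, 1.0) before and (13.7, 3.4) after.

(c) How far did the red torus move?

0.9

The red torus moved from about (7.1, 8.5) to (6.3, 8.8), a distance of √(0.8² + 0.3²) ≈ 0.9.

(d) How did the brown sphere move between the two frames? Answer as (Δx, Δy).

(-0.8, 2.0)

The brown sphere was at about (3.0, 7.1) and moved to about (2.2, 9.1).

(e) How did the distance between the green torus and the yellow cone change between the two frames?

+1.3

They were about 6.3 units apart before and 7.6 after — 1.3 units further apart.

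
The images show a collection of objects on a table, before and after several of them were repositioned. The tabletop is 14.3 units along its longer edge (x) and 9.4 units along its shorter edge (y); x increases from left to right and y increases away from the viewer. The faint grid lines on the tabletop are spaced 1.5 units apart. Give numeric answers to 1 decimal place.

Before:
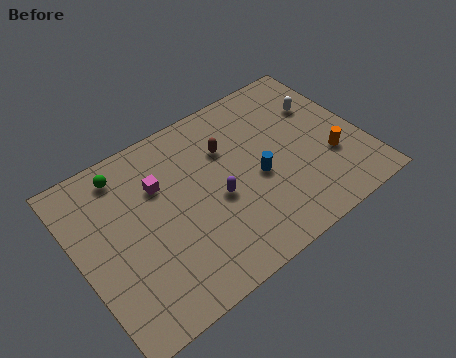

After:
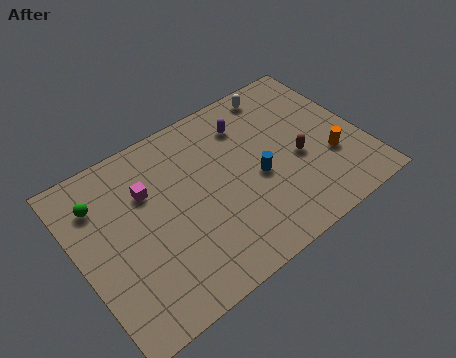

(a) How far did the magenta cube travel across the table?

0.6

The magenta cube moved from about (4.3, 6.4) to (3.7, 6.4), a distance of √(0.6² + 0.0²) ≈ 0.6.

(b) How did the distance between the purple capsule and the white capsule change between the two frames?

-4.2

Before: roughly 6.3 units apart; after: 2.1. That's 4.2 units closer together.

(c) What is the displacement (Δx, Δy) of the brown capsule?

(3.2, -2.5)

The brown capsule was at about (7.8, 6.5) and moved to about (11.0, 4.0).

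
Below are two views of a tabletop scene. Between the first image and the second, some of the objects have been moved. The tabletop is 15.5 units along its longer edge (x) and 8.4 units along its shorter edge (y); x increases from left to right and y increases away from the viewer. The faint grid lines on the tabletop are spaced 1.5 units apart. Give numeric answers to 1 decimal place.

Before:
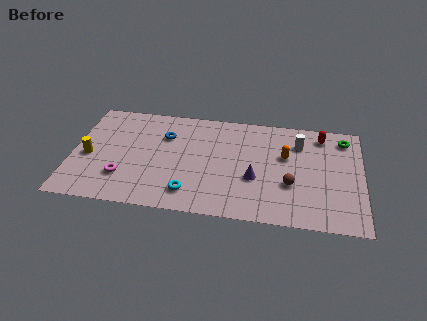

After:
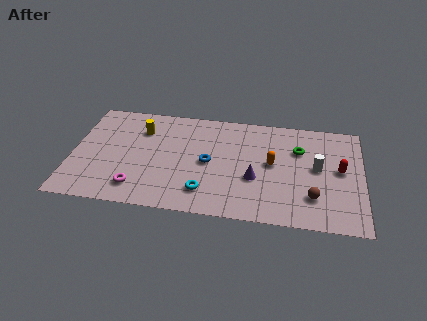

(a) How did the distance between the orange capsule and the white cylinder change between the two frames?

+1.1

Before: roughly 1.3 units apart; after: 2.4. That's 1.1 units further apart.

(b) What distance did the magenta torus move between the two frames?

1.1

The magenta torus was near (2.8, 2.3) before and (3.6, 1.6) after, so it travelled √(0.8² + 0.7²) ≈ 1.1 units.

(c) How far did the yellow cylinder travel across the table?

3.7

The yellow cylinder moved from about (0.9, 3.7) to (3.6, 6.2), a distance of √(2.7² + 2.5²) ≈ 3.7.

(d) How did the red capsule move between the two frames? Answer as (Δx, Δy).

(1.0, -2.6)

The red capsule started near (13.3, 7.1) and ended near (14.3, 4.5).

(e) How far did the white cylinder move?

2.1

The white cylinder moved from about (12.1, 6.3) to (13.1, 4.5), a distance of √(1.0² + 1.8²) ≈ 2.1.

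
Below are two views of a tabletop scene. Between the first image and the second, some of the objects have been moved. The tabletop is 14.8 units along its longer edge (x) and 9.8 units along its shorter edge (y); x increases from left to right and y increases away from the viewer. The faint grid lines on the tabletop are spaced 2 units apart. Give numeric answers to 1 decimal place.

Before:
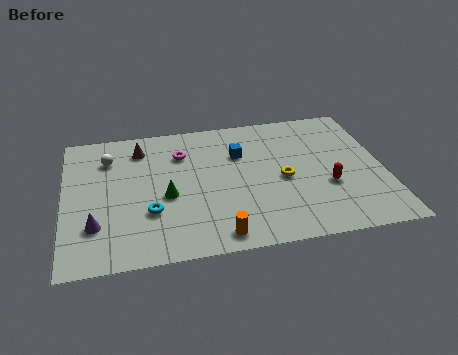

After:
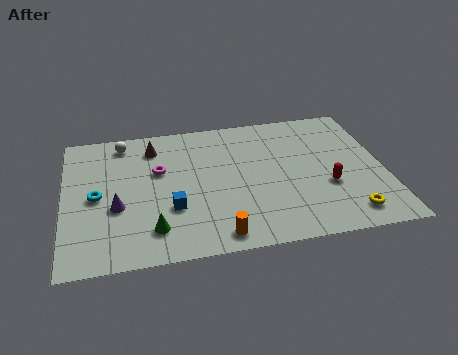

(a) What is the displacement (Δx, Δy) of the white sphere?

(0.7, 1.1)

The white sphere was at about (2.1, 7.4) and moved to about (2.8, 8.5).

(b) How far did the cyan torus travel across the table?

2.8

From (3.9, 3.2) to (1.5, 4.7), the cyan torus covered √(2.4² + 1.5²) ≈ 2.8 units.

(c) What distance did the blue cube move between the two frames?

4.7

The blue cube was near (8.2, 6.7) before and (4.9, 3.3) after, so it travelled √(3.3² + 3.4²) ≈ 4.7 units.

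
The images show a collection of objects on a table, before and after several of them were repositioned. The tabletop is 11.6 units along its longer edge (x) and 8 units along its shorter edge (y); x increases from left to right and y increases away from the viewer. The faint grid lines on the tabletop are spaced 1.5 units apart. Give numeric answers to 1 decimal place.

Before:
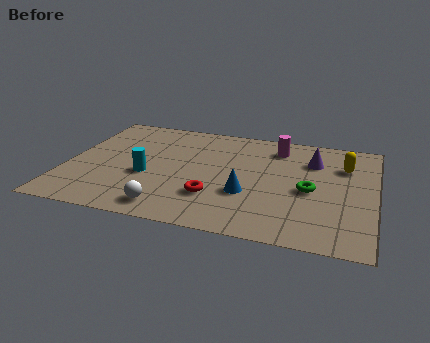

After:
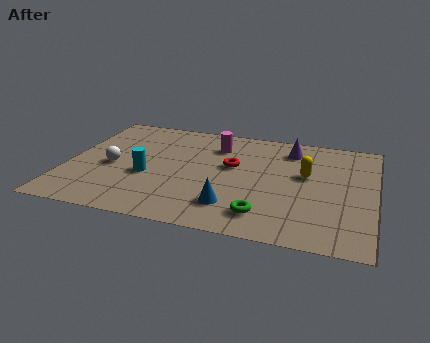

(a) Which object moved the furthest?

the white sphere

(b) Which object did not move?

the cyan cylinder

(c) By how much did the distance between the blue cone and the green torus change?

-1.2

The distance was about 2.4 in the first image and 1.2 in the second, so they moved 1.2 units closer together.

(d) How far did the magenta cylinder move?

2.3

The magenta cylinder moved from about (7.8, 6.5) to (5.5, 6.1), a distance of √(2.3² + 0.4²) ≈ 2.3.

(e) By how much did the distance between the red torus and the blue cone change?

+1.6

Before: roughly 1.3 units apart; after: 2.9. That's 1.6 units further apart.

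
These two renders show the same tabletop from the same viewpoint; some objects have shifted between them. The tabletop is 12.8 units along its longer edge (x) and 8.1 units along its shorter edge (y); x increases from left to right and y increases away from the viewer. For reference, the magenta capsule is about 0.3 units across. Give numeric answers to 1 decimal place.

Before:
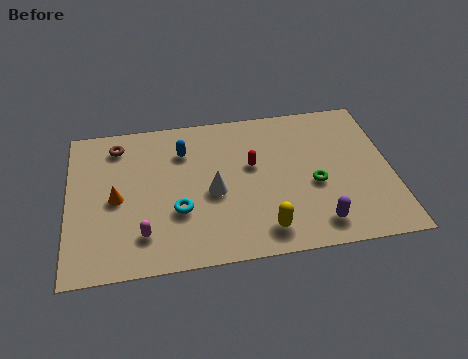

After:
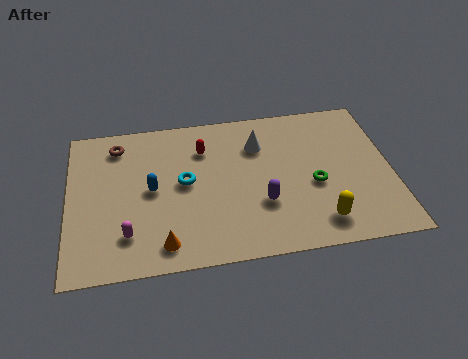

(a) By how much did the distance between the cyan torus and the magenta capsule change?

+1.6

They were about 1.7 units apart before and 3.3 after — 1.6 units further apart.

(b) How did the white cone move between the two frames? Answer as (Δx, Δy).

(1.9, 2.3)

The white cone started near (5.7, 3.6) and ended near (7.6, 5.9).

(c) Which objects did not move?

the green torus and the brown torus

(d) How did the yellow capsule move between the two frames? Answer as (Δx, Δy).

(2.2, 0.1)

From the two frames, the yellow capsule sits at roughly (7.6, 1.3) before and (9.8, 1.4) after.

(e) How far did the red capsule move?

2.2

From (7.3, 4.8) to (5.4, 6.0), the red capsule covered √(1.9² + 1.2²) ≈ 2.2 units.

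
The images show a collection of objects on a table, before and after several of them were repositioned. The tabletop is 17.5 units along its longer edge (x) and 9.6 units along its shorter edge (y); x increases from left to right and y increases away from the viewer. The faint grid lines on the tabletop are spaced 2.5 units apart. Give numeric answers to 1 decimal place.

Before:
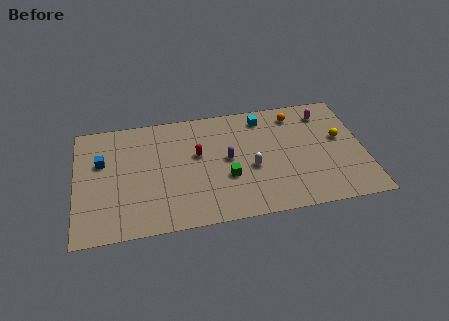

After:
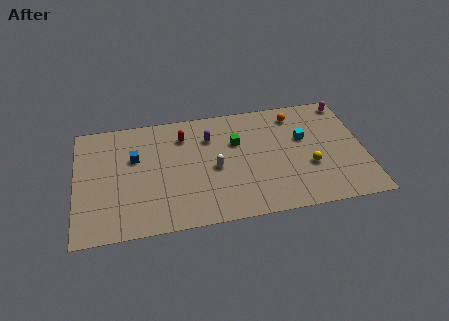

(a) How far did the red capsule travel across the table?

1.9

The red capsule moved from about (7.4, 5.7) to (6.6, 7.4), a distance of √(0.8² + 1.7²) ≈ 1.9.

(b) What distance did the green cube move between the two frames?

2.9

The green cube was near (9.1, 3.5) before and (9.8, 6.3) after, so it travelled √(0.7² + 2.8²) ≈ 2.9 units.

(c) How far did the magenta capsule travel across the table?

1.6

The magenta capsule was near (15.3, 7.8) before and (16.7, 8.5) after, so it travelled √(1.4² + 0.7²) ≈ 1.6 units.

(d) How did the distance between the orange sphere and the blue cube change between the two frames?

-2.0

The distance was about 12.1 in the first image and 10.1 in the second, so they moved 2.0 units closer together.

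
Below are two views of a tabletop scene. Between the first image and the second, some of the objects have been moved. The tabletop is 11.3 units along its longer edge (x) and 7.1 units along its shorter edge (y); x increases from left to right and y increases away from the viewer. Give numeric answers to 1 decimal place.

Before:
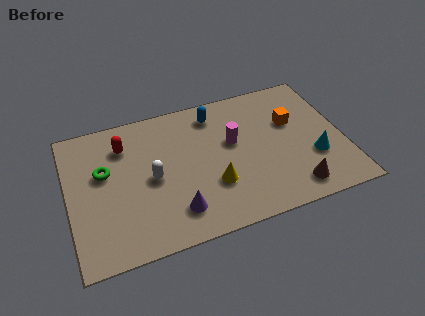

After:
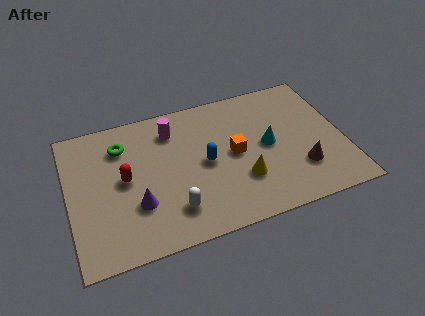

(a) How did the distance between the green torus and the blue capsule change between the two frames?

-1.2

Before: roughly 5.0 units apart; after: 3.8. That's 1.2 units closer together.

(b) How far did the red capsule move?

1.7

The red capsule moved from about (2.4, 5.4) to (2.3, 3.7), a distance of √(0.1² + 1.7²) ≈ 1.7.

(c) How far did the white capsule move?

1.9

From (3.4, 3.4) to (4.1, 1.6), the white capsule covered √(0.7² + 1.8²) ≈ 1.9 units.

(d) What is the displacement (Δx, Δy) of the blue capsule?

(-0.6, -2.4)

The blue capsule was at about (6.2, 5.9) and moved to about (5.6, 3.5).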